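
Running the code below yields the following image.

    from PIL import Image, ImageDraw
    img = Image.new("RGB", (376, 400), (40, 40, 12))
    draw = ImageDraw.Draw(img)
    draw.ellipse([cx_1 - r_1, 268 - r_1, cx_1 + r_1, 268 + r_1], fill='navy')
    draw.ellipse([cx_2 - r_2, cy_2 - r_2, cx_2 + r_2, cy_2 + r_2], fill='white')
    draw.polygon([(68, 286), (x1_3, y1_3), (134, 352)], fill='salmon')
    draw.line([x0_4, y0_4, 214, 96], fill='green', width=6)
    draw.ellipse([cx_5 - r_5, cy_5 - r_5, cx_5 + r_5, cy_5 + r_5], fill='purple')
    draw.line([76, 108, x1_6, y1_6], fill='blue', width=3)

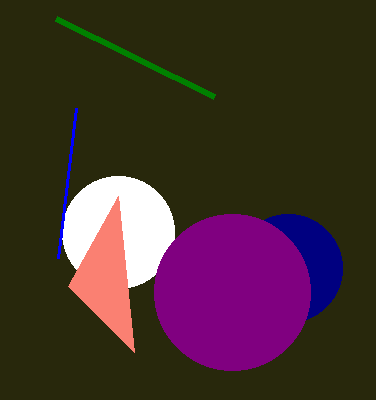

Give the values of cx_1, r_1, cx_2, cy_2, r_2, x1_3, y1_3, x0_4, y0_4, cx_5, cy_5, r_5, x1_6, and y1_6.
cx_1 = 288, r_1 = 54, cx_2 = 118, cy_2 = 232, r_2 = 56, x1_3 = 118, y1_3 = 196, x0_4 = 56, y0_4 = 18, cx_5 = 232, cy_5 = 292, r_5 = 78, x1_6 = 58, y1_6 = 258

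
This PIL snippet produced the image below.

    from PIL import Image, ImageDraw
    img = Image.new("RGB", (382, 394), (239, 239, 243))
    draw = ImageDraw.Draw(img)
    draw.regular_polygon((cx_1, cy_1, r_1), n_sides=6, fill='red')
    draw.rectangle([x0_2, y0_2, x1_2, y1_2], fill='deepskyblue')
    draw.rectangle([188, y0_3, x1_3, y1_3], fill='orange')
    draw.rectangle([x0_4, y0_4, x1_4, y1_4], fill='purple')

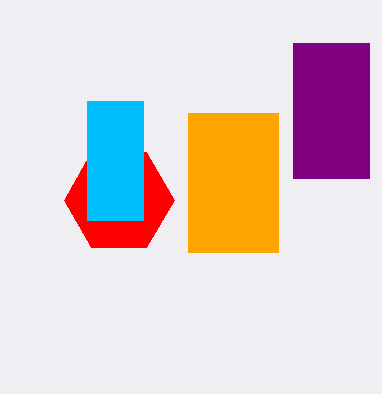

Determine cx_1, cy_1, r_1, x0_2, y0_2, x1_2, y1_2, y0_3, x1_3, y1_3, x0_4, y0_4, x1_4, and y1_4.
cx_1 = 119
cy_1 = 200
r_1 = 55
x0_2 = 87
y0_2 = 101
x1_2 = 143
y1_2 = 220
y0_3 = 113
x1_3 = 278
y1_3 = 252
x0_4 = 293
y0_4 = 43
x1_4 = 369
y1_4 = 178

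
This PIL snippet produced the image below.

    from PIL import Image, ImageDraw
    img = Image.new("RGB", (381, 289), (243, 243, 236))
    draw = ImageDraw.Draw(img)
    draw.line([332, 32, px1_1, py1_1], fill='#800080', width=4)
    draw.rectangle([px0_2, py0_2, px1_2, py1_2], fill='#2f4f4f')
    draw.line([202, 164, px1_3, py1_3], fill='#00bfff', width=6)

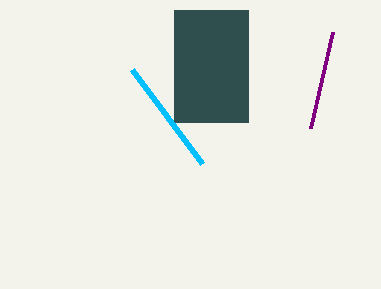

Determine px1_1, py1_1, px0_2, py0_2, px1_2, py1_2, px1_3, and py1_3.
px1_1 = 310; py1_1 = 128; px0_2 = 174; py0_2 = 10; px1_2 = 248; py1_2 = 122; px1_3 = 132; py1_3 = 70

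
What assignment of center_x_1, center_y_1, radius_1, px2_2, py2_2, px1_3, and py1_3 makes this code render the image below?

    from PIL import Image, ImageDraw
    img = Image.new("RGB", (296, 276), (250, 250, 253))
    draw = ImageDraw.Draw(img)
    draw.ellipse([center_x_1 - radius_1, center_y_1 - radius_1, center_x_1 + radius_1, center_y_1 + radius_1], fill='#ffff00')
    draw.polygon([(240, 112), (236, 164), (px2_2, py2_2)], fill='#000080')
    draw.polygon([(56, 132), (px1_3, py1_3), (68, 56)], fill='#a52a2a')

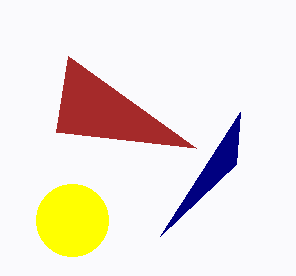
center_x_1 = 72; center_y_1 = 220; radius_1 = 36; px2_2 = 160; py2_2 = 236; px1_3 = 196; py1_3 = 148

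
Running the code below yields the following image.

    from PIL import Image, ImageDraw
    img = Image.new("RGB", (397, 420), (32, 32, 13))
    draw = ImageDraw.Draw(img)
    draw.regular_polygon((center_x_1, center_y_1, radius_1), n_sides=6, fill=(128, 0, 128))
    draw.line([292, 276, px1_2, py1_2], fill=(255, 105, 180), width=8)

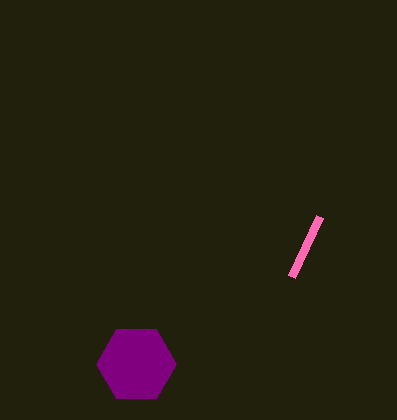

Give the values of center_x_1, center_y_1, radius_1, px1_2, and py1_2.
center_x_1 = 136
center_y_1 = 364
radius_1 = 40
px1_2 = 320
py1_2 = 216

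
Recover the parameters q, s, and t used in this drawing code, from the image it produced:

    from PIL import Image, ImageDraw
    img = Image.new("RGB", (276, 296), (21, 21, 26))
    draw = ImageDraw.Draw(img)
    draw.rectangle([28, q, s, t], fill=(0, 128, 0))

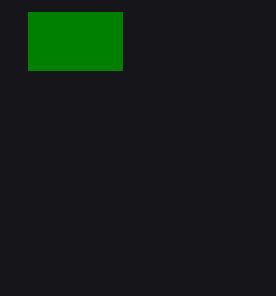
q = 12; s = 122; t = 70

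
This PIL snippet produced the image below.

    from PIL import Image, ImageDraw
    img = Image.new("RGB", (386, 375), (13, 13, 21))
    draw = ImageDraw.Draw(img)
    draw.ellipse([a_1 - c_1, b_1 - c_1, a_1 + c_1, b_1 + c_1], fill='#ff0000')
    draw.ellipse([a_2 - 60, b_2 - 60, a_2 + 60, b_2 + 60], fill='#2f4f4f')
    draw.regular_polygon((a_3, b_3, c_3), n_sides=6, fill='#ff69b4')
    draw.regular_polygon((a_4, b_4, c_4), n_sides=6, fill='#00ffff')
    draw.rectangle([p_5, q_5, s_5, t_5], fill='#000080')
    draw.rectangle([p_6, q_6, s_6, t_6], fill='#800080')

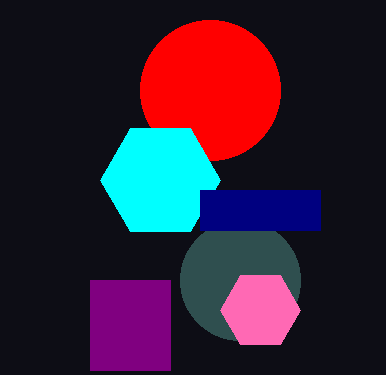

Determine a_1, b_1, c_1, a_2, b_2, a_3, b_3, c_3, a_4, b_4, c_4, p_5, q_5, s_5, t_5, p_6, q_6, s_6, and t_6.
a_1 = 210, b_1 = 90, c_1 = 70, a_2 = 240, b_2 = 280, a_3 = 260, b_3 = 310, c_3 = 40, a_4 = 160, b_4 = 180, c_4 = 60, p_5 = 200, q_5 = 190, s_5 = 320, t_5 = 230, p_6 = 90, q_6 = 280, s_6 = 170, t_6 = 370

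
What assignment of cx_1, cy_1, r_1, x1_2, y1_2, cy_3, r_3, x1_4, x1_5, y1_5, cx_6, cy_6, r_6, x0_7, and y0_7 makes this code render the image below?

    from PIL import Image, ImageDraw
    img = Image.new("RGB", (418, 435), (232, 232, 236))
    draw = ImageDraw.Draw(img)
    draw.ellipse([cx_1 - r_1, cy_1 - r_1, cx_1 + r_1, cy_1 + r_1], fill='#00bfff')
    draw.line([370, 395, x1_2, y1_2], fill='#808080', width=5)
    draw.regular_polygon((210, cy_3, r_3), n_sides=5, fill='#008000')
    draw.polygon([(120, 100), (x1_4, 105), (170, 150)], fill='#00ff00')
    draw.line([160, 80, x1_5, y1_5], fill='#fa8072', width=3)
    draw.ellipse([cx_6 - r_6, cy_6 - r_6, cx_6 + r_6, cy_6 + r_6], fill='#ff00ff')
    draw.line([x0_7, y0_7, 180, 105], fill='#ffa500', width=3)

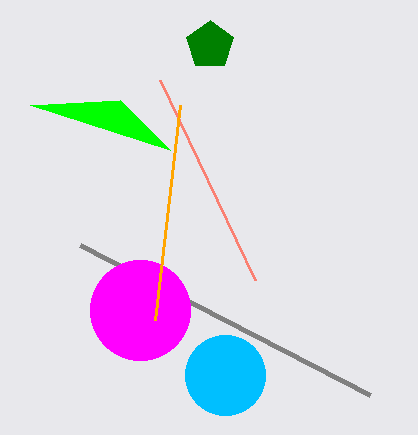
cx_1 = 225
cy_1 = 375
r_1 = 40
x1_2 = 80
y1_2 = 245
cy_3 = 45
r_3 = 25
x1_4 = 30
x1_5 = 255
y1_5 = 280
cx_6 = 140
cy_6 = 310
r_6 = 50
x0_7 = 155
y0_7 = 320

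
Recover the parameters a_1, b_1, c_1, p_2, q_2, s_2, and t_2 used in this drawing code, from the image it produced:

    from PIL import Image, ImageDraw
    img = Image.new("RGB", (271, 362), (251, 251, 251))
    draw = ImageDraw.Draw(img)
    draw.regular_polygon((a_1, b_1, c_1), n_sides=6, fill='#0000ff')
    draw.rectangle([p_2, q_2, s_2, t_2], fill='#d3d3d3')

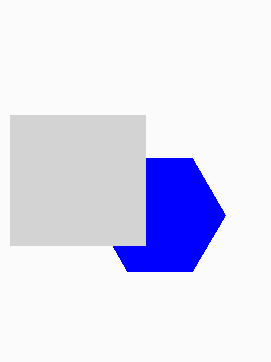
a_1 = 160; b_1 = 215; c_1 = 65; p_2 = 10; q_2 = 115; s_2 = 145; t_2 = 245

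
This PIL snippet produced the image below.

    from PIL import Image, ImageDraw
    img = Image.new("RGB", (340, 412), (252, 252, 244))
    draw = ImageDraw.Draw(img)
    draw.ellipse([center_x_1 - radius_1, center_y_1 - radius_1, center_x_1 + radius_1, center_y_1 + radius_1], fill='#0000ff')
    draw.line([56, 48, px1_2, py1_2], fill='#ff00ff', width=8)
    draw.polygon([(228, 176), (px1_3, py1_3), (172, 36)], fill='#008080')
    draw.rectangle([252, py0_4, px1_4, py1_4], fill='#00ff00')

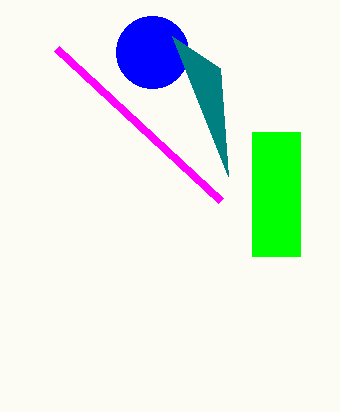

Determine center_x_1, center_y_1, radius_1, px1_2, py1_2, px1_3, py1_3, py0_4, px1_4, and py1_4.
center_x_1 = 152, center_y_1 = 52, radius_1 = 36, px1_2 = 220, py1_2 = 200, px1_3 = 220, py1_3 = 68, py0_4 = 132, px1_4 = 300, py1_4 = 256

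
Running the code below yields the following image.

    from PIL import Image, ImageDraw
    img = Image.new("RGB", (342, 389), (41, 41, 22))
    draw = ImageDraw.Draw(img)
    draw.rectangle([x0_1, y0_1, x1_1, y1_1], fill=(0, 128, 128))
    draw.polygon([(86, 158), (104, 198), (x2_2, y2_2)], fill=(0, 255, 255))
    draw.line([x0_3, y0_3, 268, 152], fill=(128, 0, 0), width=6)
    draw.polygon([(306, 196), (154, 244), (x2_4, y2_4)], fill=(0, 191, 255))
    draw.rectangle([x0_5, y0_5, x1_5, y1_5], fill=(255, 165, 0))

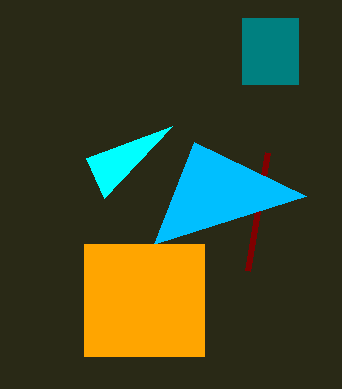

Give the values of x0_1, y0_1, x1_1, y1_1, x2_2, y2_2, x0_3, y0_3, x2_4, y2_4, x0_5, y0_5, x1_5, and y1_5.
x0_1 = 242; y0_1 = 18; x1_1 = 298; y1_1 = 84; x2_2 = 172; y2_2 = 126; x0_3 = 248; y0_3 = 270; x2_4 = 194; y2_4 = 142; x0_5 = 84; y0_5 = 244; x1_5 = 204; y1_5 = 356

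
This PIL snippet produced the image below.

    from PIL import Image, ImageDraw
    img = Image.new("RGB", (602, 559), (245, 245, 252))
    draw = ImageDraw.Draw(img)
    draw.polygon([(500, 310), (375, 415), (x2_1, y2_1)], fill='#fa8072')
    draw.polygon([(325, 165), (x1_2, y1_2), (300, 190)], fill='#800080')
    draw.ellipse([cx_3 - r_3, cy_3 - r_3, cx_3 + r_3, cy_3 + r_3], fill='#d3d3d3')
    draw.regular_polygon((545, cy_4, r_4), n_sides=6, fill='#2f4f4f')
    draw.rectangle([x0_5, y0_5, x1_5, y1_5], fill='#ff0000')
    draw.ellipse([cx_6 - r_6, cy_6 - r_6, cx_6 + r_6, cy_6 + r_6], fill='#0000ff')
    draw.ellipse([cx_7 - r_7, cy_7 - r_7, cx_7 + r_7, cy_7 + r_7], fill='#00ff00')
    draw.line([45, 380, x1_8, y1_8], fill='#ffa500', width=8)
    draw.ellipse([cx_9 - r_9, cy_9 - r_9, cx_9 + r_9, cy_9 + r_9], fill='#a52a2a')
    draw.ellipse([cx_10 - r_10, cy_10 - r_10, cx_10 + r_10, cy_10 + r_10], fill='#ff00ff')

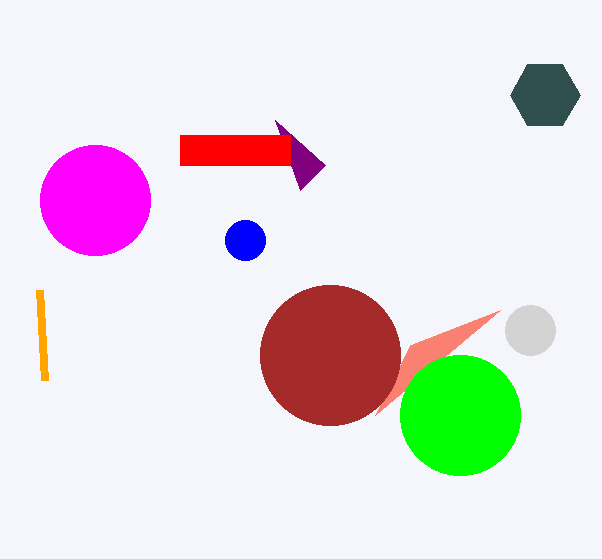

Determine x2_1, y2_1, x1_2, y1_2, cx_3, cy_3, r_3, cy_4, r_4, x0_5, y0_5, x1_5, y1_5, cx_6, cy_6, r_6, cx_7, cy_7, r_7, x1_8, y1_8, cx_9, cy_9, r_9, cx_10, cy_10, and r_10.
x2_1 = 410
y2_1 = 345
x1_2 = 275
y1_2 = 120
cx_3 = 530
cy_3 = 330
r_3 = 25
cy_4 = 95
r_4 = 35
x0_5 = 180
y0_5 = 135
x1_5 = 290
y1_5 = 165
cx_6 = 245
cy_6 = 240
r_6 = 20
cx_7 = 460
cy_7 = 415
r_7 = 60
x1_8 = 40
y1_8 = 290
cx_9 = 330
cy_9 = 355
r_9 = 70
cx_10 = 95
cy_10 = 200
r_10 = 55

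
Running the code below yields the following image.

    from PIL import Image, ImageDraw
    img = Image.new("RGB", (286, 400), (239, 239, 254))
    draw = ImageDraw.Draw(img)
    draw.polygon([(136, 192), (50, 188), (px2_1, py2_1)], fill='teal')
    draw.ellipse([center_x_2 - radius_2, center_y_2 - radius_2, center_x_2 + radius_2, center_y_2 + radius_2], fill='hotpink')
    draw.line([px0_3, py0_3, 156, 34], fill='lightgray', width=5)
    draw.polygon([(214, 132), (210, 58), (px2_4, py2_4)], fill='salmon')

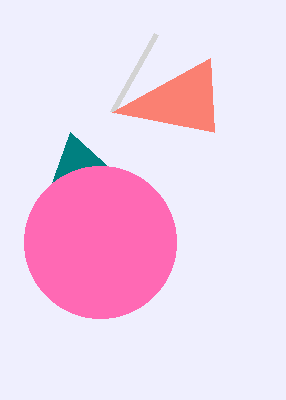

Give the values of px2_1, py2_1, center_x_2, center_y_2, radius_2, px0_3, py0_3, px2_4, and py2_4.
px2_1 = 70
py2_1 = 132
center_x_2 = 100
center_y_2 = 242
radius_2 = 76
px0_3 = 112
py0_3 = 112
px2_4 = 112
py2_4 = 112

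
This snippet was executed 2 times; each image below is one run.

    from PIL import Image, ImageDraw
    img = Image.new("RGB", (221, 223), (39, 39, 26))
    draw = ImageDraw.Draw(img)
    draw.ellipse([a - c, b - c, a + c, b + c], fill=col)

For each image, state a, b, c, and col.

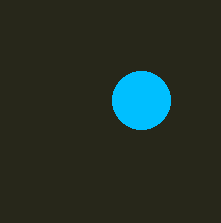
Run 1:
a = 141
b = 100
c = 29
col = 'deepskyblue'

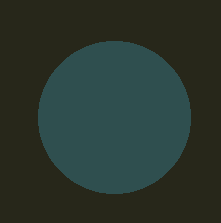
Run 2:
a = 114; b = 117; c = 76; col = 'darkslategray'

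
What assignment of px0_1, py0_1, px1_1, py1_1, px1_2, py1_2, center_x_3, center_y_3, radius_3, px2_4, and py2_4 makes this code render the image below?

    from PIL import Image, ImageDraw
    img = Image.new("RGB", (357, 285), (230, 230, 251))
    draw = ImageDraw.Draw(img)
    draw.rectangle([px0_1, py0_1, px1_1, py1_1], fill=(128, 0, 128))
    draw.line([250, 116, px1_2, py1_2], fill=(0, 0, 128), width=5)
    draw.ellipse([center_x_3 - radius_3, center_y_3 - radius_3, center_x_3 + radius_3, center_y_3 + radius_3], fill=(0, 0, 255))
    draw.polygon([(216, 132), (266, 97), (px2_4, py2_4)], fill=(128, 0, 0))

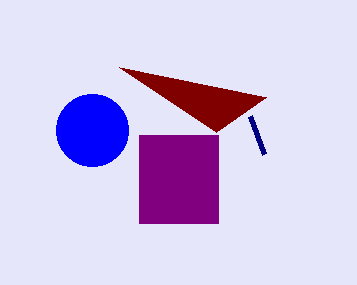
px0_1 = 139, py0_1 = 135, px1_1 = 218, py1_1 = 223, px1_2 = 264, py1_2 = 154, center_x_3 = 92, center_y_3 = 130, radius_3 = 36, px2_4 = 119, py2_4 = 67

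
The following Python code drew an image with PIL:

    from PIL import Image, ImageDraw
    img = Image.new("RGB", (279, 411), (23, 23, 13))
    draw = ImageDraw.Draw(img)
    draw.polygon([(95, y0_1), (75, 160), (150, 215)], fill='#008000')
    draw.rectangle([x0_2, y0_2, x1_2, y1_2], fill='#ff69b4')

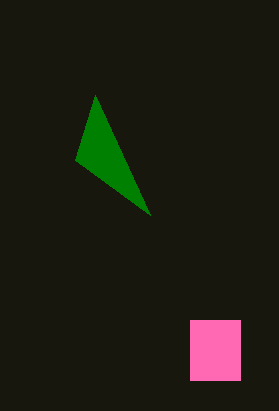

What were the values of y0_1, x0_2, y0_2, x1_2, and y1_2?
y0_1 = 95; x0_2 = 190; y0_2 = 320; x1_2 = 240; y1_2 = 380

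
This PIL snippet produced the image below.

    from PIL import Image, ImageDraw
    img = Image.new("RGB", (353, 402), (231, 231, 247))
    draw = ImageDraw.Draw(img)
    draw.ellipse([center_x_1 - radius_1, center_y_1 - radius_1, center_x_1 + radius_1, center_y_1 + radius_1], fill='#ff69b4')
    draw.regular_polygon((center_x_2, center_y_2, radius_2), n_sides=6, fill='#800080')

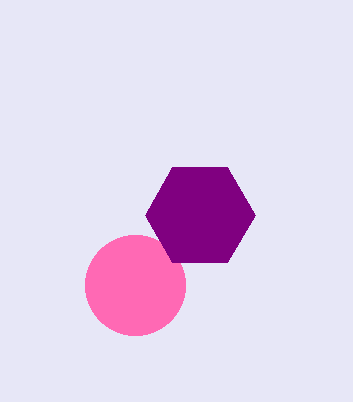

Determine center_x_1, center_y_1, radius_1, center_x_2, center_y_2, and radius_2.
center_x_1 = 135; center_y_1 = 285; radius_1 = 50; center_x_2 = 200; center_y_2 = 215; radius_2 = 55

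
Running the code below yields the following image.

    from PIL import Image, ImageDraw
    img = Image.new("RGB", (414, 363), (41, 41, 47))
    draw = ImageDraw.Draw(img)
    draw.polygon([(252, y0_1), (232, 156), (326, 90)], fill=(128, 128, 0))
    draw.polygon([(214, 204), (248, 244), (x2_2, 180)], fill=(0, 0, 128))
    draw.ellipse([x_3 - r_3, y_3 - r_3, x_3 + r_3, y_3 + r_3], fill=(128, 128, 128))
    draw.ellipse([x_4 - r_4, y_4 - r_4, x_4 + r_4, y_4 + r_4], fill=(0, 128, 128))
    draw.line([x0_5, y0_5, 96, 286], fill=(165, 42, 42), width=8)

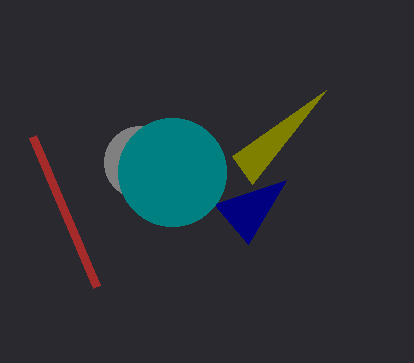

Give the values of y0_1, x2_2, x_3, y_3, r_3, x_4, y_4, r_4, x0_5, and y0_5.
y0_1 = 184; x2_2 = 286; x_3 = 140; y_3 = 162; r_3 = 36; x_4 = 172; y_4 = 172; r_4 = 54; x0_5 = 32; y0_5 = 136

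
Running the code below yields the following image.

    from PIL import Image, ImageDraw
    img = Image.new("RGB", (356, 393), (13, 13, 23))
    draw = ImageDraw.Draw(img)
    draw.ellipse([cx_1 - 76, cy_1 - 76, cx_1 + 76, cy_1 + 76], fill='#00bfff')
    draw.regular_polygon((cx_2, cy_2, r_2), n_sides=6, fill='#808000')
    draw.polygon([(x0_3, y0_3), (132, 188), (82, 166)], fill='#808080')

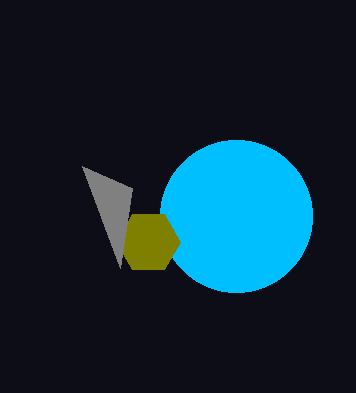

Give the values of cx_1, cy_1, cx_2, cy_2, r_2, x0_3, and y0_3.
cx_1 = 236
cy_1 = 216
cx_2 = 148
cy_2 = 242
r_2 = 32
x0_3 = 120
y0_3 = 268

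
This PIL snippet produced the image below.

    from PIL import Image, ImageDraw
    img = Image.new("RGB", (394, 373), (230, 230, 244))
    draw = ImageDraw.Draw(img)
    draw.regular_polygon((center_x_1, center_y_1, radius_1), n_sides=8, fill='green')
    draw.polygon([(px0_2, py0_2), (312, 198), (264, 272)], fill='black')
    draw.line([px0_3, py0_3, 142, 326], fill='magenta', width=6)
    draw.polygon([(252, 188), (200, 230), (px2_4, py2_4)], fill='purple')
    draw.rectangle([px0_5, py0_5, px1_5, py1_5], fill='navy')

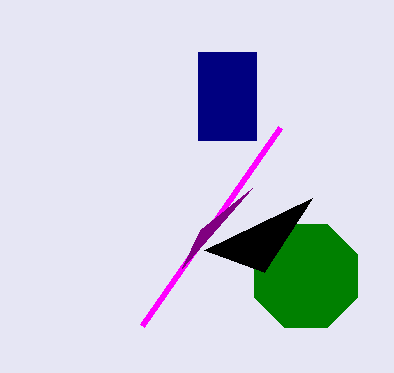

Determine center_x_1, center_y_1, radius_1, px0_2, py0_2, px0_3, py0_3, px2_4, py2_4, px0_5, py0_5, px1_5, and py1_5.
center_x_1 = 306; center_y_1 = 276; radius_1 = 56; px0_2 = 204; py0_2 = 250; px0_3 = 280; py0_3 = 128; px2_4 = 182; py2_4 = 268; px0_5 = 198; py0_5 = 52; px1_5 = 256; py1_5 = 140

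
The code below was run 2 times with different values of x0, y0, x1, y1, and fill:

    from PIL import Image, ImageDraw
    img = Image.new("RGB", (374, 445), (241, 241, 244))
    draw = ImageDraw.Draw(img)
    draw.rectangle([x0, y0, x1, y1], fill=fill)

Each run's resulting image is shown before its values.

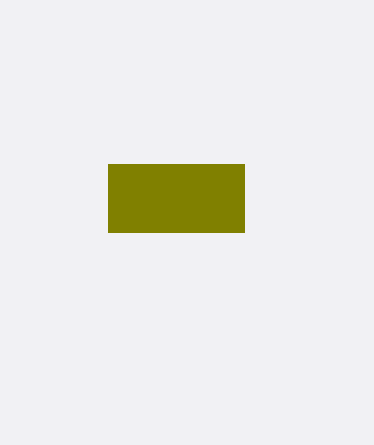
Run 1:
x0 = 108
y0 = 164
x1 = 244
y1 = 232
fill = 'olive'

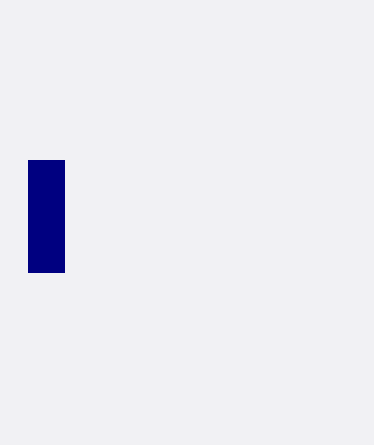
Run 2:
x0 = 28; y0 = 160; x1 = 64; y1 = 272; fill = 'navy'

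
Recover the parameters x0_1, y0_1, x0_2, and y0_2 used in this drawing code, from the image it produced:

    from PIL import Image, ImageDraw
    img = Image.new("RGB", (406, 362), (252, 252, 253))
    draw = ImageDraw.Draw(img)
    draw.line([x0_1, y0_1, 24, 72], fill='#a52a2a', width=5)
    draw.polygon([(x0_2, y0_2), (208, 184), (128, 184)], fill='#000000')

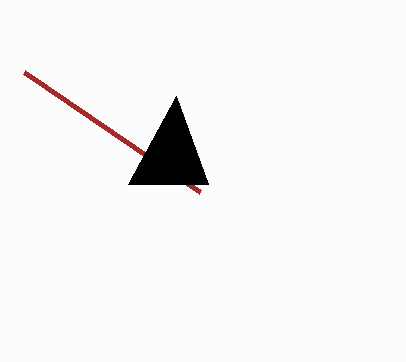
x0_1 = 200, y0_1 = 192, x0_2 = 176, y0_2 = 96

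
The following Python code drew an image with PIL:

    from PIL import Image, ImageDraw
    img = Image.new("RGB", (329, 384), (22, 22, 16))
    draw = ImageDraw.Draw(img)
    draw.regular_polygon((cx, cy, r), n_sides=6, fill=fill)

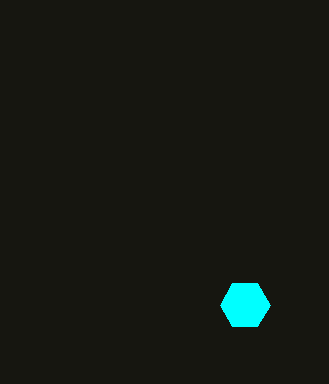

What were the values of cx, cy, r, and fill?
cx = 245, cy = 305, r = 25, fill = 'cyan'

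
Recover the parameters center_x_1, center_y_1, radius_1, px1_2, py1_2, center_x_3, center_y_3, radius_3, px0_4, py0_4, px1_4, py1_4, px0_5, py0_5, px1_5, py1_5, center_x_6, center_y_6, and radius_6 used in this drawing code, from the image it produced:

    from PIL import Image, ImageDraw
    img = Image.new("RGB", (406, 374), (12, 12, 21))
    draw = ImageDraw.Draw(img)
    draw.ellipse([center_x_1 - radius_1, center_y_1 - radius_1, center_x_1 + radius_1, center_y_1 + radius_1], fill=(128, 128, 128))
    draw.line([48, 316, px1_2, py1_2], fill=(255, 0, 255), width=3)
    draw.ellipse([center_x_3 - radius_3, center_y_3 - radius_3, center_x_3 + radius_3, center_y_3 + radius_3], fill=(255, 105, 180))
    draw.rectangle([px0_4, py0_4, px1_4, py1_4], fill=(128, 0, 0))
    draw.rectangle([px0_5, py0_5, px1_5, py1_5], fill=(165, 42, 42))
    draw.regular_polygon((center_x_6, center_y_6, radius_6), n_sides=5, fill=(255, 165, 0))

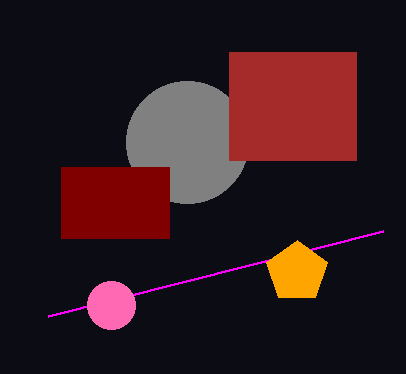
center_x_1 = 187, center_y_1 = 142, radius_1 = 61, px1_2 = 383, py1_2 = 231, center_x_3 = 111, center_y_3 = 305, radius_3 = 24, px0_4 = 61, py0_4 = 167, px1_4 = 169, py1_4 = 238, px0_5 = 229, py0_5 = 52, px1_5 = 356, py1_5 = 160, center_x_6 = 297, center_y_6 = 272, radius_6 = 32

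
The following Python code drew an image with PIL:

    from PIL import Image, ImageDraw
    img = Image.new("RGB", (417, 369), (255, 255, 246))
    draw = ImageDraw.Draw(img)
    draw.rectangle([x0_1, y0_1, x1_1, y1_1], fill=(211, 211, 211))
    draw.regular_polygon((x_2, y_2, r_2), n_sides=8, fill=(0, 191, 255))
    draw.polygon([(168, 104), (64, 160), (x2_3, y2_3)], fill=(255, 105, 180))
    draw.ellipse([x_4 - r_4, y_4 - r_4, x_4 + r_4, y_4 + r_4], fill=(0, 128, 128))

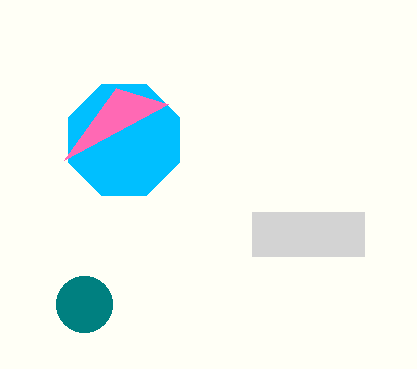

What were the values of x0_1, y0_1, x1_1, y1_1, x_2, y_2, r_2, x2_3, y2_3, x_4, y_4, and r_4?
x0_1 = 252
y0_1 = 212
x1_1 = 364
y1_1 = 256
x_2 = 124
y_2 = 140
r_2 = 60
x2_3 = 116
y2_3 = 88
x_4 = 84
y_4 = 304
r_4 = 28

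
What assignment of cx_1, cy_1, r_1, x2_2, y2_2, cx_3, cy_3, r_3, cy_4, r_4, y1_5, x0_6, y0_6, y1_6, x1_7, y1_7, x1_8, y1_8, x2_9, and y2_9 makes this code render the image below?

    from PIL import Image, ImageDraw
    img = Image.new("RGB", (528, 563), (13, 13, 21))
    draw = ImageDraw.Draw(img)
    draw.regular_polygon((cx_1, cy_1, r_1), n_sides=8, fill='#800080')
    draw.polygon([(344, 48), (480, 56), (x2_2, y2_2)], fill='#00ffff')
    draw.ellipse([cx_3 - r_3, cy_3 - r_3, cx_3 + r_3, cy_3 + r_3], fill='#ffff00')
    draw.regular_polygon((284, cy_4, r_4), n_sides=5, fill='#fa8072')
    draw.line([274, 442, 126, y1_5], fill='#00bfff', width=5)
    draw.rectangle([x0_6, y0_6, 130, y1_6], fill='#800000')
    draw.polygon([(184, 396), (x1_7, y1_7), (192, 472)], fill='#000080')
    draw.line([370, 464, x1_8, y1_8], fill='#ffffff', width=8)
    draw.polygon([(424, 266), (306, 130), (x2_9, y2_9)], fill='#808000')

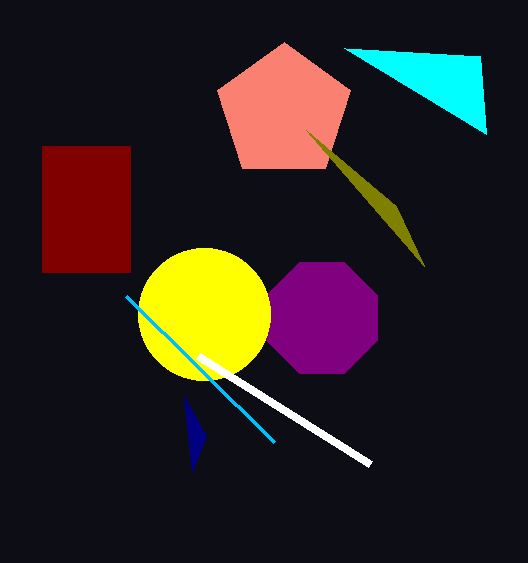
cx_1 = 322
cy_1 = 318
r_1 = 60
x2_2 = 486
y2_2 = 134
cx_3 = 204
cy_3 = 314
r_3 = 66
cy_4 = 112
r_4 = 70
y1_5 = 296
x0_6 = 42
y0_6 = 146
y1_6 = 272
x1_7 = 206
y1_7 = 436
x1_8 = 198
y1_8 = 356
x2_9 = 396
y2_9 = 206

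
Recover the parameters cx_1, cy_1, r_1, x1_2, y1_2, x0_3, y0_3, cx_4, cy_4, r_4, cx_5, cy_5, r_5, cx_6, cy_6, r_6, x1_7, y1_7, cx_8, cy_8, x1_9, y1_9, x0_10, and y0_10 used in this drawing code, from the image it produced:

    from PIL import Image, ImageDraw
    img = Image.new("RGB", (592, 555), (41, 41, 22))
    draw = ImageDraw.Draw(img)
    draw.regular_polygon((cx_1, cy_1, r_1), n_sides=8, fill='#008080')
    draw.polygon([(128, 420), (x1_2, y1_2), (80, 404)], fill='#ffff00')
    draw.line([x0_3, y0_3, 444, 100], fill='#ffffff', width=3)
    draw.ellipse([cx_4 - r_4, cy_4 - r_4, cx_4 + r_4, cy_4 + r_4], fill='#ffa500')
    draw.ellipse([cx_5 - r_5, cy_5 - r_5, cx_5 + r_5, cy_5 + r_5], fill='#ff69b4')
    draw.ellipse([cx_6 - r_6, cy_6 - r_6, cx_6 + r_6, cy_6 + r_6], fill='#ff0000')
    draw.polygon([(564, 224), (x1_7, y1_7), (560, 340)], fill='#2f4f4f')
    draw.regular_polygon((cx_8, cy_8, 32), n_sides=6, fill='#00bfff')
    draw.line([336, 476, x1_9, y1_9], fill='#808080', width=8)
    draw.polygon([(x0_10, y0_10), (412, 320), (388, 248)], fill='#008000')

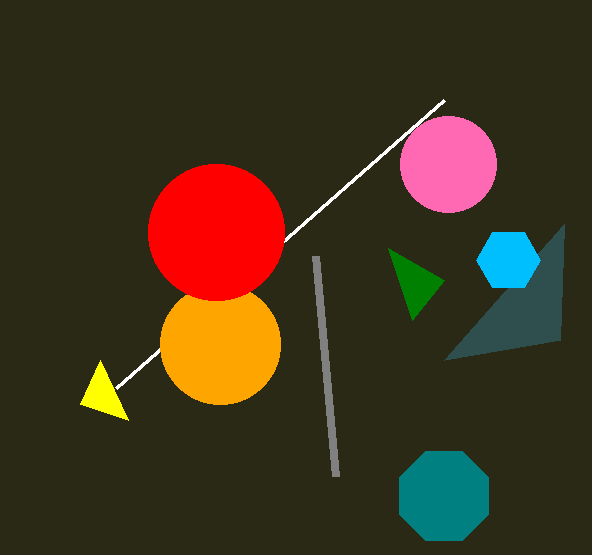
cx_1 = 444; cy_1 = 496; r_1 = 48; x1_2 = 100; y1_2 = 360; x0_3 = 116; y0_3 = 388; cx_4 = 220; cy_4 = 344; r_4 = 60; cx_5 = 448; cy_5 = 164; r_5 = 48; cx_6 = 216; cy_6 = 232; r_6 = 68; x1_7 = 444; y1_7 = 360; cx_8 = 508; cy_8 = 260; x1_9 = 316; y1_9 = 256; x0_10 = 444; y0_10 = 280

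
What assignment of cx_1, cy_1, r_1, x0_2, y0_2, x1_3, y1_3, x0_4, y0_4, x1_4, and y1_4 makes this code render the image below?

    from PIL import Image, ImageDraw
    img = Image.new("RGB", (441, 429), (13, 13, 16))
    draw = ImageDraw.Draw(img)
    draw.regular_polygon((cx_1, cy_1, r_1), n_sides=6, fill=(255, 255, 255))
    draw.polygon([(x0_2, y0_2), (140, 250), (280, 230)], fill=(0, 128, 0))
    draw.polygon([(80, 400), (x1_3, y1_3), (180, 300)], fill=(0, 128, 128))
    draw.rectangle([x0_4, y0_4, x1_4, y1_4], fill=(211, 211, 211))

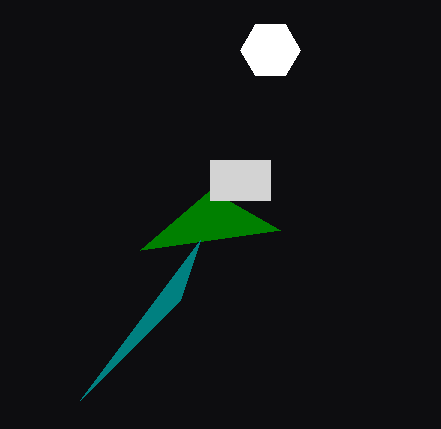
cx_1 = 270; cy_1 = 50; r_1 = 30; x0_2 = 210; y0_2 = 190; x1_3 = 200; y1_3 = 240; x0_4 = 210; y0_4 = 160; x1_4 = 270; y1_4 = 200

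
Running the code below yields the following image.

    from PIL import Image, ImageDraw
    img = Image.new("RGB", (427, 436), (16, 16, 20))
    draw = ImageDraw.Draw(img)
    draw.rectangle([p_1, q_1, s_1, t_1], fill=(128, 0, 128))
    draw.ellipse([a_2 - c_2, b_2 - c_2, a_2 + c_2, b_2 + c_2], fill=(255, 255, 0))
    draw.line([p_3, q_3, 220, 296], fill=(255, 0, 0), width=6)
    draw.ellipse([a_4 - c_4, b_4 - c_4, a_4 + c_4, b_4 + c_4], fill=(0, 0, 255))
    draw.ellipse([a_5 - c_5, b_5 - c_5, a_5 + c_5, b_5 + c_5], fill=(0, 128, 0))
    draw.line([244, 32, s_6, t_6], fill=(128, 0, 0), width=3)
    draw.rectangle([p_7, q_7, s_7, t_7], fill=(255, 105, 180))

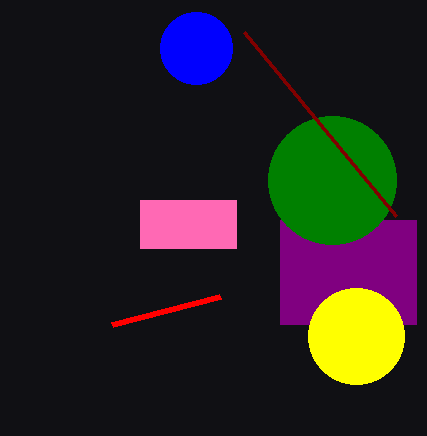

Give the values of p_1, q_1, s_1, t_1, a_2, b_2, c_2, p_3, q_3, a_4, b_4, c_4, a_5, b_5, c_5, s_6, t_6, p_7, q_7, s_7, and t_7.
p_1 = 280, q_1 = 220, s_1 = 416, t_1 = 324, a_2 = 356, b_2 = 336, c_2 = 48, p_3 = 112, q_3 = 324, a_4 = 196, b_4 = 48, c_4 = 36, a_5 = 332, b_5 = 180, c_5 = 64, s_6 = 396, t_6 = 216, p_7 = 140, q_7 = 200, s_7 = 236, t_7 = 248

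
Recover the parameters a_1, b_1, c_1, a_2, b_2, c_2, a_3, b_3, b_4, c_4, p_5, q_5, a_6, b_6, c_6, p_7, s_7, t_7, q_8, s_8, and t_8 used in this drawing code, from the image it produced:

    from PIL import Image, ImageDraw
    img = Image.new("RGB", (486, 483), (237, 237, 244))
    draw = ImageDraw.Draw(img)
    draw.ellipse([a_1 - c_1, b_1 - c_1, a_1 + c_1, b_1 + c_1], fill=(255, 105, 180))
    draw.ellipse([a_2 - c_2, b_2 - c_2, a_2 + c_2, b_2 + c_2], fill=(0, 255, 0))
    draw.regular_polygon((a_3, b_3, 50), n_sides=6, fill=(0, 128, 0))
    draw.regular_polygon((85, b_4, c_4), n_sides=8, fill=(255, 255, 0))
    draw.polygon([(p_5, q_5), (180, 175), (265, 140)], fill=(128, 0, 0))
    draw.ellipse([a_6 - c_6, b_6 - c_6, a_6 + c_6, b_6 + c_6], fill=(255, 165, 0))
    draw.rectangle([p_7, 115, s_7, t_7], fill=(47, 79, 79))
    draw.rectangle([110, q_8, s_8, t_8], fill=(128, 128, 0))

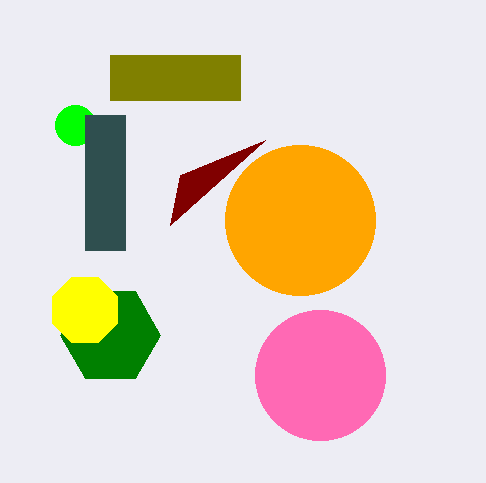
a_1 = 320; b_1 = 375; c_1 = 65; a_2 = 75; b_2 = 125; c_2 = 20; a_3 = 110; b_3 = 335; b_4 = 310; c_4 = 35; p_5 = 170; q_5 = 225; a_6 = 300; b_6 = 220; c_6 = 75; p_7 = 85; s_7 = 125; t_7 = 250; q_8 = 55; s_8 = 240; t_8 = 100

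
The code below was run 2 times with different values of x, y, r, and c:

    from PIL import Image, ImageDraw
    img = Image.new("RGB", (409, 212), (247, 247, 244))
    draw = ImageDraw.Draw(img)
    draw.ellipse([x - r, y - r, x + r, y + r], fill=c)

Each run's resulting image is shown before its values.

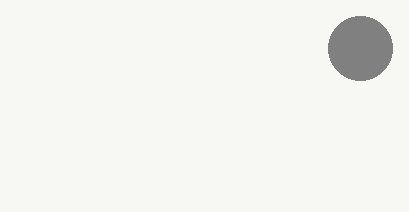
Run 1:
x = 360; y = 48; r = 32; c = 'gray'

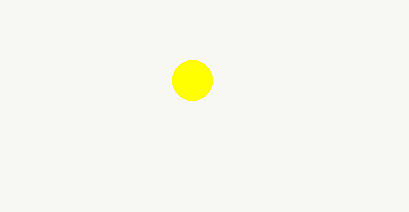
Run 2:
x = 192; y = 80; r = 20; c = 'yellow'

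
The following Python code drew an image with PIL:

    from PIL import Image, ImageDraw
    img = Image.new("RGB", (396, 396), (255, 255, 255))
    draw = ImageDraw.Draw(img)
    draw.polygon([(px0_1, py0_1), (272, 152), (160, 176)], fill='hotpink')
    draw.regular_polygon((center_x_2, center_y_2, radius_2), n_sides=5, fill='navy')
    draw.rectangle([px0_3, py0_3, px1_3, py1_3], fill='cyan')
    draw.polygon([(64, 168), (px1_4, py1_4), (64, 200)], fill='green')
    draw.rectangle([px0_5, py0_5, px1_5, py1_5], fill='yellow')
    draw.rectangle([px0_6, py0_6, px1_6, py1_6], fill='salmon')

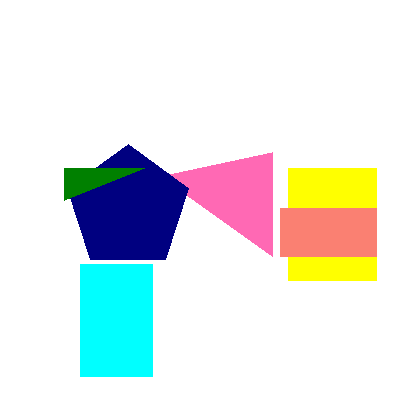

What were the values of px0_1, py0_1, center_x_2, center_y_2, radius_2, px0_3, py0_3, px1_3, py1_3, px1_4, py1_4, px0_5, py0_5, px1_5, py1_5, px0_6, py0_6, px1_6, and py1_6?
px0_1 = 272; py0_1 = 256; center_x_2 = 128; center_y_2 = 208; radius_2 = 64; px0_3 = 80; py0_3 = 264; px1_3 = 152; py1_3 = 376; px1_4 = 144; py1_4 = 168; px0_5 = 288; py0_5 = 168; px1_5 = 376; py1_5 = 280; px0_6 = 280; py0_6 = 208; px1_6 = 376; py1_6 = 256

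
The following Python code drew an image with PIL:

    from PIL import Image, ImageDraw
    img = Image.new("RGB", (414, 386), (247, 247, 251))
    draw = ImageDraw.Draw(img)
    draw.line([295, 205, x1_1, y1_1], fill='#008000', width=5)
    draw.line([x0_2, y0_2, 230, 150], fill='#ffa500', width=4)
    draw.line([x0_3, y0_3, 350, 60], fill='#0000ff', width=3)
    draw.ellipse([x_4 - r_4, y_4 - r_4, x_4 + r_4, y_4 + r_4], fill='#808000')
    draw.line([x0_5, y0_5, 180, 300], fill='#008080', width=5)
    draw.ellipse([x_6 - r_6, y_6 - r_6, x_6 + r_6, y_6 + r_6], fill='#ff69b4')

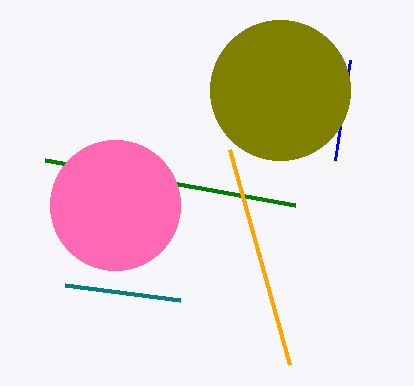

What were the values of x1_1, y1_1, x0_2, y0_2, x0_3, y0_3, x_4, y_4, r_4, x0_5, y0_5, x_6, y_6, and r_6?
x1_1 = 45, y1_1 = 160, x0_2 = 290, y0_2 = 365, x0_3 = 335, y0_3 = 160, x_4 = 280, y_4 = 90, r_4 = 70, x0_5 = 65, y0_5 = 285, x_6 = 115, y_6 = 205, r_6 = 65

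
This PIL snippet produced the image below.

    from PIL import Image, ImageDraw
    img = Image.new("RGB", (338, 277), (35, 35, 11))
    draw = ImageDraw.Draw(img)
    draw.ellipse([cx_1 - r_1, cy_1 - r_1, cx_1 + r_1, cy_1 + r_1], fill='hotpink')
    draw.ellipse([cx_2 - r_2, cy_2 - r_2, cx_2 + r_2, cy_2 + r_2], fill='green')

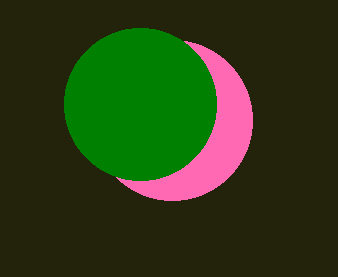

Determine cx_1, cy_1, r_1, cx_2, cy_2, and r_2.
cx_1 = 172, cy_1 = 120, r_1 = 80, cx_2 = 140, cy_2 = 104, r_2 = 76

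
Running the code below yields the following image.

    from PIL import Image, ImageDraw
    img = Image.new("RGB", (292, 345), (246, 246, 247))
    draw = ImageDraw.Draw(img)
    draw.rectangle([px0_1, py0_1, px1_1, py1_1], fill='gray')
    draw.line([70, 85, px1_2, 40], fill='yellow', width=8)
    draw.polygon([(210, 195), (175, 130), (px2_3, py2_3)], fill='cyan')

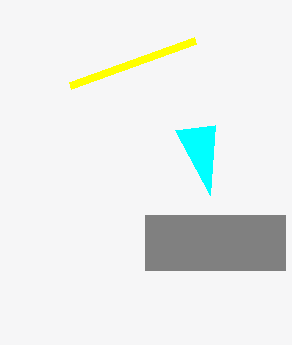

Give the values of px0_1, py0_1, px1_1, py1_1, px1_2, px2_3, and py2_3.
px0_1 = 145; py0_1 = 215; px1_1 = 285; py1_1 = 270; px1_2 = 195; px2_3 = 215; py2_3 = 125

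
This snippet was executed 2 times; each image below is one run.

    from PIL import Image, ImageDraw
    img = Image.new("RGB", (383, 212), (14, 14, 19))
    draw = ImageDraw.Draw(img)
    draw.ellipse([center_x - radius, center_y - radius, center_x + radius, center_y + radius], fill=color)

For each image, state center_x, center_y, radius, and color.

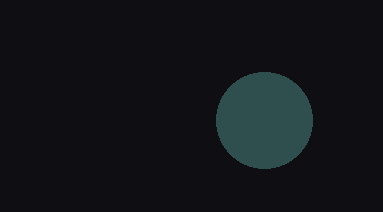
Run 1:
center_x = 264
center_y = 120
radius = 48
color = 'darkslategray'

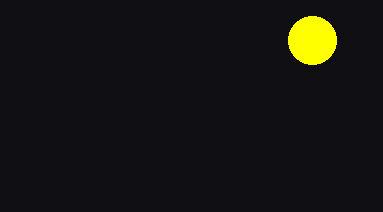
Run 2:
center_x = 312, center_y = 40, radius = 24, color = 'yellow'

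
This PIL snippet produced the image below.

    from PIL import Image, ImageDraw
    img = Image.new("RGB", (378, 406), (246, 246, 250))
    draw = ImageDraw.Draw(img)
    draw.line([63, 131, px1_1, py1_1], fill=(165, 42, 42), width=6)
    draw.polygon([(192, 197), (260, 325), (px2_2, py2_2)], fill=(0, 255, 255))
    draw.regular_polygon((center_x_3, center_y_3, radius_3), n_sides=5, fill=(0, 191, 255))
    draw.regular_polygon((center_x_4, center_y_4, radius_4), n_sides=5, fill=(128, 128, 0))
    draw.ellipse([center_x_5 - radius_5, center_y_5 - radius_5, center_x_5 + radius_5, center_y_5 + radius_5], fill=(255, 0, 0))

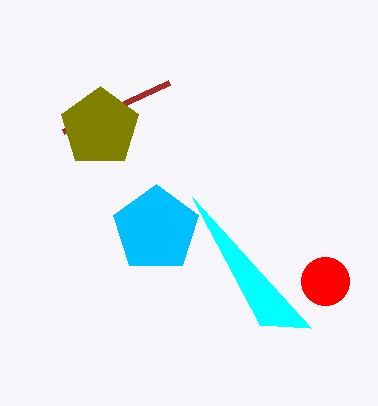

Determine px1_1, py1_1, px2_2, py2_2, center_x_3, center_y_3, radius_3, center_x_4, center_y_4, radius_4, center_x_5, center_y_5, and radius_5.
px1_1 = 169
py1_1 = 82
px2_2 = 311
py2_2 = 328
center_x_3 = 156
center_y_3 = 229
radius_3 = 45
center_x_4 = 100
center_y_4 = 127
radius_4 = 41
center_x_5 = 325
center_y_5 = 281
radius_5 = 24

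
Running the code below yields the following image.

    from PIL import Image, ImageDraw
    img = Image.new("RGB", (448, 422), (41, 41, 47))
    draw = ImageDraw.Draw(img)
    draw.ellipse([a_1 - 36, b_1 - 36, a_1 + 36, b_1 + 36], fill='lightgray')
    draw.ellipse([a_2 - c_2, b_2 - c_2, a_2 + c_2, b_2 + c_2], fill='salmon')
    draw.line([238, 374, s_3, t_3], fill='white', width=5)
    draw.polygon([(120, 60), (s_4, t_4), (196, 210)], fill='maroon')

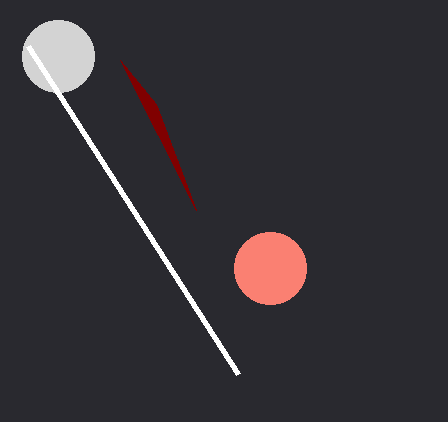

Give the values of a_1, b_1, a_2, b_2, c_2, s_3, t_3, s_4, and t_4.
a_1 = 58
b_1 = 56
a_2 = 270
b_2 = 268
c_2 = 36
s_3 = 28
t_3 = 46
s_4 = 156
t_4 = 104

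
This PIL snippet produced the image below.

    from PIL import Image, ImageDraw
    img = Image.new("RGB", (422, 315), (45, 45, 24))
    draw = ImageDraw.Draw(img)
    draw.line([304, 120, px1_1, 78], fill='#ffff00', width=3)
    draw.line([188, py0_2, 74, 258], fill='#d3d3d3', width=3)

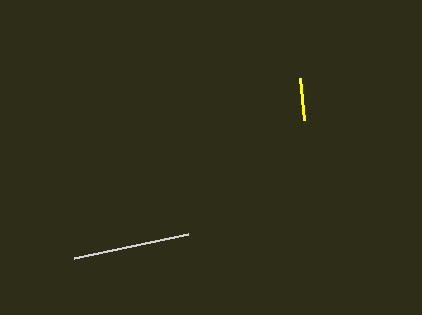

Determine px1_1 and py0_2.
px1_1 = 300
py0_2 = 234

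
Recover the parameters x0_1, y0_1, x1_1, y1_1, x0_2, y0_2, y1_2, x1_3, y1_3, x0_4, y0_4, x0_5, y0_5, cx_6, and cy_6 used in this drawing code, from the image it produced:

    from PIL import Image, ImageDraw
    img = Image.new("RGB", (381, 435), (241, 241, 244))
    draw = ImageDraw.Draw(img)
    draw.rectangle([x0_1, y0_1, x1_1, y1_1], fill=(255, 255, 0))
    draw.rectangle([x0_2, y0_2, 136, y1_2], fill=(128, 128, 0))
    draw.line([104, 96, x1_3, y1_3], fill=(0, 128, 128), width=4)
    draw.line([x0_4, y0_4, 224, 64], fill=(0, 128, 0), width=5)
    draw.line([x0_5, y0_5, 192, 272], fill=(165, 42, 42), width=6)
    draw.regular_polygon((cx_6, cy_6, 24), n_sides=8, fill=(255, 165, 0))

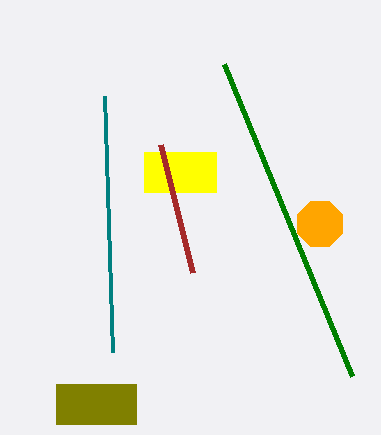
x0_1 = 144
y0_1 = 152
x1_1 = 216
y1_1 = 192
x0_2 = 56
y0_2 = 384
y1_2 = 424
x1_3 = 112
y1_3 = 352
x0_4 = 352
y0_4 = 376
x0_5 = 160
y0_5 = 144
cx_6 = 320
cy_6 = 224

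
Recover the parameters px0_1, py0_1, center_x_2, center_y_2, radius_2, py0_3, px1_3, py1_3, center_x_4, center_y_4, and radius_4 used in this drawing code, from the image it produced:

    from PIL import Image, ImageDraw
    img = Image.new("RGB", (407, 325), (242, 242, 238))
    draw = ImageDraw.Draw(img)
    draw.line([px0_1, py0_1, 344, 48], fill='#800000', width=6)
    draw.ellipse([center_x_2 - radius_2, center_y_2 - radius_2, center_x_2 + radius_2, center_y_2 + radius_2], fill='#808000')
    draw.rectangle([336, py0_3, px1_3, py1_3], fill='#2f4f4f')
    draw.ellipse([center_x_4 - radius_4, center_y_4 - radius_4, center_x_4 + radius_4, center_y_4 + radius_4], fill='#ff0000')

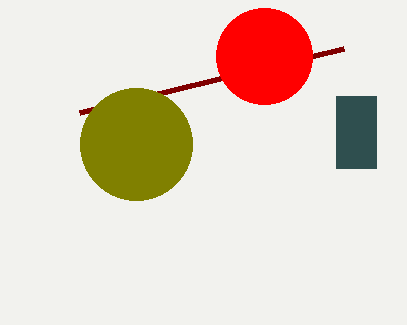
px0_1 = 80; py0_1 = 112; center_x_2 = 136; center_y_2 = 144; radius_2 = 56; py0_3 = 96; px1_3 = 376; py1_3 = 168; center_x_4 = 264; center_y_4 = 56; radius_4 = 48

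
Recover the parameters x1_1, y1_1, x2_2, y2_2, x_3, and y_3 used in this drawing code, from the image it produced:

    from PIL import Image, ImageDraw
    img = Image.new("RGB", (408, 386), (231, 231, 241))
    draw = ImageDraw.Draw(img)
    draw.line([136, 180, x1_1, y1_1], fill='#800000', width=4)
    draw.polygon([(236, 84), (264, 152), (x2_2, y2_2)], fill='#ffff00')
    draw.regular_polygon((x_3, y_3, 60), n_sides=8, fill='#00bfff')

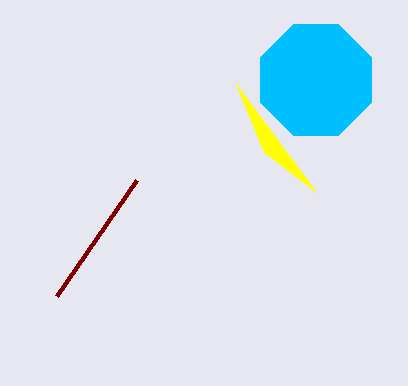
x1_1 = 56, y1_1 = 296, x2_2 = 316, y2_2 = 192, x_3 = 316, y_3 = 80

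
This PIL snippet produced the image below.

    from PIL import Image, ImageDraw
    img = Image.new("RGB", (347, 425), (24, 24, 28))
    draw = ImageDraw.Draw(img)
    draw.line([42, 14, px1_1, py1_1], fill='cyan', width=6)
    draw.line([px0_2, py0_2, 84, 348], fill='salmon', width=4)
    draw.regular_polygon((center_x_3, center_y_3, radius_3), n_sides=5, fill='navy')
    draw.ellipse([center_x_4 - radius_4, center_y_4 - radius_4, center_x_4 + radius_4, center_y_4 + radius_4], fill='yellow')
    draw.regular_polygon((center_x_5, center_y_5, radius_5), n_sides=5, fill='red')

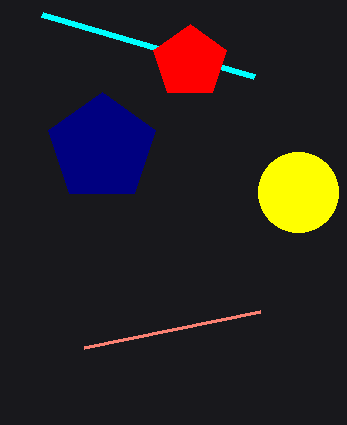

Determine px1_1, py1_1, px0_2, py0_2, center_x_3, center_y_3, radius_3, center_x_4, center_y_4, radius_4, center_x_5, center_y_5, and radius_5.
px1_1 = 254, py1_1 = 76, px0_2 = 260, py0_2 = 312, center_x_3 = 102, center_y_3 = 148, radius_3 = 56, center_x_4 = 298, center_y_4 = 192, radius_4 = 40, center_x_5 = 190, center_y_5 = 62, radius_5 = 38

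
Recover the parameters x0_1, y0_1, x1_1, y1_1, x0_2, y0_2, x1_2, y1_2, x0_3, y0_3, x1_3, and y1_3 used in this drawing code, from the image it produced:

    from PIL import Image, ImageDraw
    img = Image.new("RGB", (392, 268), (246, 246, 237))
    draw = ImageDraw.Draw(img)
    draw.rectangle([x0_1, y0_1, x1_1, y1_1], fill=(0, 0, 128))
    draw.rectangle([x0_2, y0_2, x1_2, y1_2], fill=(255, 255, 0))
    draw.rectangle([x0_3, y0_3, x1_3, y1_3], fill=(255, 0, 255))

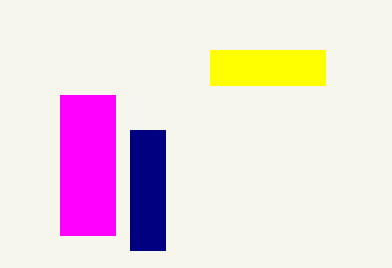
x0_1 = 130; y0_1 = 130; x1_1 = 165; y1_1 = 250; x0_2 = 210; y0_2 = 50; x1_2 = 325; y1_2 = 85; x0_3 = 60; y0_3 = 95; x1_3 = 115; y1_3 = 235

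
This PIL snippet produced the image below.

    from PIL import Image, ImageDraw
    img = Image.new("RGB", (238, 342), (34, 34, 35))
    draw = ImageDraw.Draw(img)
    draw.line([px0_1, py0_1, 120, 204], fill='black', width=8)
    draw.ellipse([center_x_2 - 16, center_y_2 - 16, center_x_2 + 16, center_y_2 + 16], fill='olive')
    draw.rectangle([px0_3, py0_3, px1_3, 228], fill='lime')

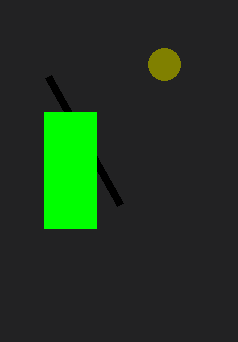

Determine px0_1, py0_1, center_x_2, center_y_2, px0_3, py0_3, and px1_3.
px0_1 = 48; py0_1 = 76; center_x_2 = 164; center_y_2 = 64; px0_3 = 44; py0_3 = 112; px1_3 = 96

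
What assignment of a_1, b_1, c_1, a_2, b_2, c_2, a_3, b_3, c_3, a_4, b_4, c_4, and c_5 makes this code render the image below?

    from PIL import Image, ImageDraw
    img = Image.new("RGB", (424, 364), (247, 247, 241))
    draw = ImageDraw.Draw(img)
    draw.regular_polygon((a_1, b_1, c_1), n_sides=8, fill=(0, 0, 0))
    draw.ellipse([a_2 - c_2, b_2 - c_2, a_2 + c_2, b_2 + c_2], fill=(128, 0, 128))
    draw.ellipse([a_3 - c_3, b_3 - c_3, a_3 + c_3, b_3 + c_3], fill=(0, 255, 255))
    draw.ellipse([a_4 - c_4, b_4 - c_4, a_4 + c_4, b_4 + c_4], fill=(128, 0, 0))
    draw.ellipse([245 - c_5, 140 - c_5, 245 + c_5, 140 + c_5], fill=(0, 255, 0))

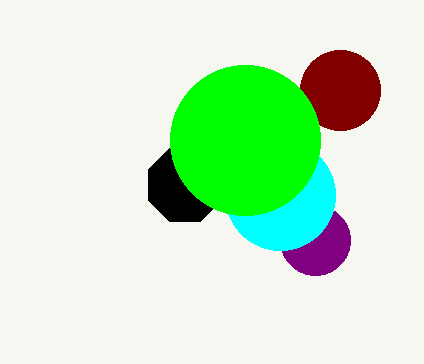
a_1 = 185; b_1 = 185; c_1 = 40; a_2 = 315; b_2 = 240; c_2 = 35; a_3 = 280; b_3 = 195; c_3 = 55; a_4 = 340; b_4 = 90; c_4 = 40; c_5 = 75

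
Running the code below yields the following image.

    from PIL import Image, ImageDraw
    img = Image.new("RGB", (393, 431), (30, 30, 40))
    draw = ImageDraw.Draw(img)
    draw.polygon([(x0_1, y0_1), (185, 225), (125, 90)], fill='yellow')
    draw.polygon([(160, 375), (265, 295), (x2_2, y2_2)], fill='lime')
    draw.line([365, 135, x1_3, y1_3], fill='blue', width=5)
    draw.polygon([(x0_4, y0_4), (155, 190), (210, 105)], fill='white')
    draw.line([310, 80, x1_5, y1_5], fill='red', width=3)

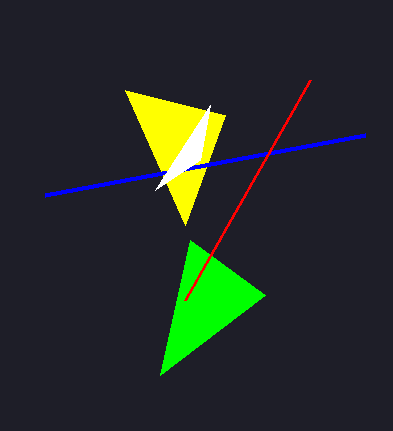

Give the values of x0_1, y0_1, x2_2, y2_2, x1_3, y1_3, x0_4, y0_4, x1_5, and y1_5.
x0_1 = 225, y0_1 = 115, x2_2 = 190, y2_2 = 240, x1_3 = 45, y1_3 = 195, x0_4 = 200, y0_4 = 160, x1_5 = 185, y1_5 = 300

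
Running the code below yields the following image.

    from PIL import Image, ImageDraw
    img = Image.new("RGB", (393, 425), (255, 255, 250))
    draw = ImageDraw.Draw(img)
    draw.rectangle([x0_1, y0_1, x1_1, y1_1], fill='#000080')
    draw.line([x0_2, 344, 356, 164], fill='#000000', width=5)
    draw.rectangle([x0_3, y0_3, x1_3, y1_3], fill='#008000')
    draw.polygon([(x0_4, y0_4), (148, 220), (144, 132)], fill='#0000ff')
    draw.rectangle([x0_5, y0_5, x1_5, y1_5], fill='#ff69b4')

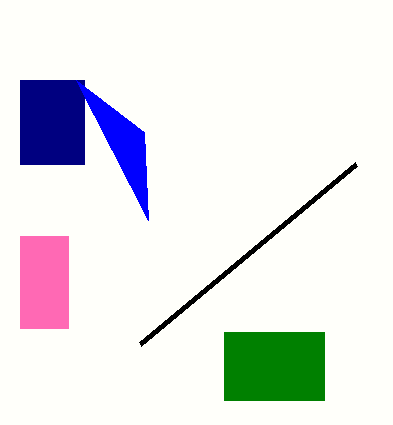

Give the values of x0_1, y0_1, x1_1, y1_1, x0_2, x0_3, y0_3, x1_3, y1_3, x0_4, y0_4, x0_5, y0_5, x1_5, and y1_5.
x0_1 = 20, y0_1 = 80, x1_1 = 84, y1_1 = 164, x0_2 = 140, x0_3 = 224, y0_3 = 332, x1_3 = 324, y1_3 = 400, x0_4 = 76, y0_4 = 80, x0_5 = 20, y0_5 = 236, x1_5 = 68, y1_5 = 328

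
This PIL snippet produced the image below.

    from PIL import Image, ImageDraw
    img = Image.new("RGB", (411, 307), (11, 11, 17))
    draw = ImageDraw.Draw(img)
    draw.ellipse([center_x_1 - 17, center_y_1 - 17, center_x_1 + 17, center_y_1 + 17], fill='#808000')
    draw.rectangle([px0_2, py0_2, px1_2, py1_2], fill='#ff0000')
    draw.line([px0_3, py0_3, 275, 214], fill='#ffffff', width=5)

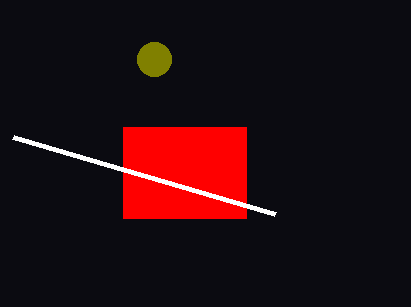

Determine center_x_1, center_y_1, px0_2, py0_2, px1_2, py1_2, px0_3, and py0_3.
center_x_1 = 154; center_y_1 = 59; px0_2 = 123; py0_2 = 127; px1_2 = 246; py1_2 = 218; px0_3 = 13; py0_3 = 137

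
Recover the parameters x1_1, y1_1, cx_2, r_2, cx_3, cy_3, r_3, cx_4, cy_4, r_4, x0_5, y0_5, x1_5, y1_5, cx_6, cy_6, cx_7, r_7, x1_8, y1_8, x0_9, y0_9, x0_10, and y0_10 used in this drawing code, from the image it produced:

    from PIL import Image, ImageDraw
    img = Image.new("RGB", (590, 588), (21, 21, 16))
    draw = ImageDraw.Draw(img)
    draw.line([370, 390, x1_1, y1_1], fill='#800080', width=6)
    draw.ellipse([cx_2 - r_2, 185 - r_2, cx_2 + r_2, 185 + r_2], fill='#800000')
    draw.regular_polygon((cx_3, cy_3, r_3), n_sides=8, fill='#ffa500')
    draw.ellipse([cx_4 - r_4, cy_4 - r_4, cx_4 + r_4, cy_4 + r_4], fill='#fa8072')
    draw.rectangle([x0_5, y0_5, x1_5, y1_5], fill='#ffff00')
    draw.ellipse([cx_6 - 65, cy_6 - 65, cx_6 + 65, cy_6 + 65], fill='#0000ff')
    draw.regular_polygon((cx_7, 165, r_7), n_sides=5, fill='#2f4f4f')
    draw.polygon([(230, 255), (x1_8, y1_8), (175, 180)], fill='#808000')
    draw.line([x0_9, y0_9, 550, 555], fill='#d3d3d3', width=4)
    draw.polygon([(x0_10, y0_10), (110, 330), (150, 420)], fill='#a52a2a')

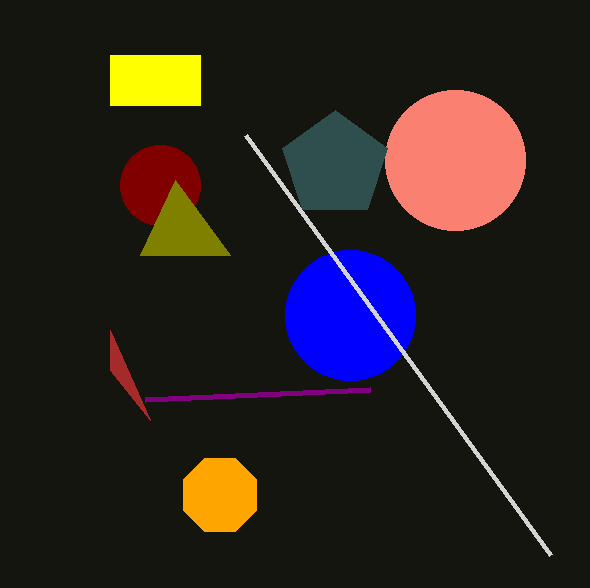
x1_1 = 145, y1_1 = 400, cx_2 = 160, r_2 = 40, cx_3 = 220, cy_3 = 495, r_3 = 40, cx_4 = 455, cy_4 = 160, r_4 = 70, x0_5 = 110, y0_5 = 55, x1_5 = 200, y1_5 = 105, cx_6 = 350, cy_6 = 315, cx_7 = 335, r_7 = 55, x1_8 = 140, y1_8 = 255, x0_9 = 245, y0_9 = 135, x0_10 = 110, y0_10 = 370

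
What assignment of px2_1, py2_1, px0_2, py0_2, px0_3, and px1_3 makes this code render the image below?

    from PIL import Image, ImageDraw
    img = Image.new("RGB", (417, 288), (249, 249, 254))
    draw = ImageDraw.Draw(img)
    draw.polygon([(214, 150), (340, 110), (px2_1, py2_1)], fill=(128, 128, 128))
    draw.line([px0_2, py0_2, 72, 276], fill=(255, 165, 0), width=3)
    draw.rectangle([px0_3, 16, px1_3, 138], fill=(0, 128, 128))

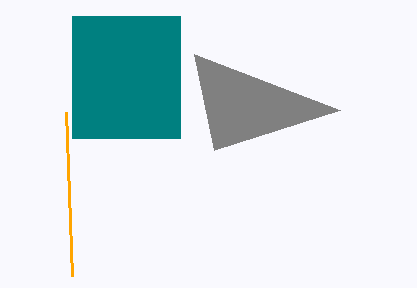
px2_1 = 194; py2_1 = 54; px0_2 = 66; py0_2 = 112; px0_3 = 72; px1_3 = 180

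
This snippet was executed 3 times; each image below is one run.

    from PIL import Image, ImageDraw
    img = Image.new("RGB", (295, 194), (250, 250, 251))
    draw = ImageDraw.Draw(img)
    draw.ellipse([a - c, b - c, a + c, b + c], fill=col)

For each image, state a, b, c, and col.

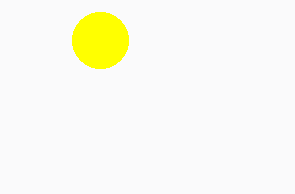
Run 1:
a = 100
b = 40
c = 28
col = 'yellow'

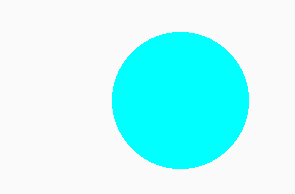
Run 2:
a = 180; b = 100; c = 68; col = 'cyan'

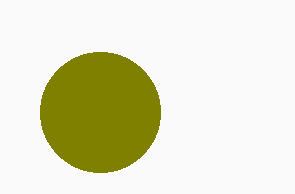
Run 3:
a = 100; b = 112; c = 60; col = 'olive'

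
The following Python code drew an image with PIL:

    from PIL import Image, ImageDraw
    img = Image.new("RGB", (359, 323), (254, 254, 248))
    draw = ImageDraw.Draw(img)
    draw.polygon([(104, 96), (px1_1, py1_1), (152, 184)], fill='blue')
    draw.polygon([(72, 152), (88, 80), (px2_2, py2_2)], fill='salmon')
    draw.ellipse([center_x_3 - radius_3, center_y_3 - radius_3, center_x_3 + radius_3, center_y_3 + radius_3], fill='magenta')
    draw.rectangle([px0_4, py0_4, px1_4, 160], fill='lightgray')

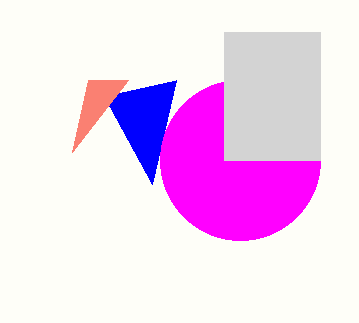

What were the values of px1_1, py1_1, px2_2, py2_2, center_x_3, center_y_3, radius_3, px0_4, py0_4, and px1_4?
px1_1 = 176, py1_1 = 80, px2_2 = 128, py2_2 = 80, center_x_3 = 240, center_y_3 = 160, radius_3 = 80, px0_4 = 224, py0_4 = 32, px1_4 = 320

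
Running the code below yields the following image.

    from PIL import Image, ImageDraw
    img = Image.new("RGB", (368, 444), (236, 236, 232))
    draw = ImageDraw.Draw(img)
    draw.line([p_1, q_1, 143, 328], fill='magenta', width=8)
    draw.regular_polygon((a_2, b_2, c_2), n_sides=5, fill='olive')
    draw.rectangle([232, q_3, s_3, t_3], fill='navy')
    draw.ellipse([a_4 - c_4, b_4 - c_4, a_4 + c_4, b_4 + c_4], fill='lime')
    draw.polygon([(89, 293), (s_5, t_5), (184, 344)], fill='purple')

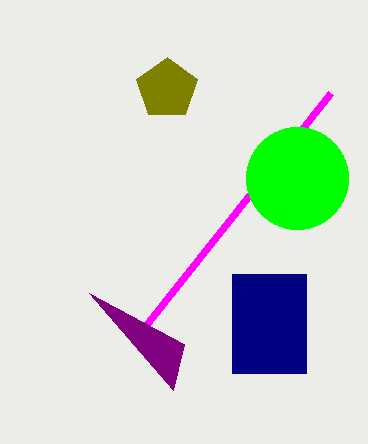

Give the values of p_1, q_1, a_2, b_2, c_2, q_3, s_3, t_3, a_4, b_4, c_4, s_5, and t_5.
p_1 = 330
q_1 = 93
a_2 = 167
b_2 = 89
c_2 = 32
q_3 = 274
s_3 = 306
t_3 = 373
a_4 = 297
b_4 = 178
c_4 = 51
s_5 = 173
t_5 = 390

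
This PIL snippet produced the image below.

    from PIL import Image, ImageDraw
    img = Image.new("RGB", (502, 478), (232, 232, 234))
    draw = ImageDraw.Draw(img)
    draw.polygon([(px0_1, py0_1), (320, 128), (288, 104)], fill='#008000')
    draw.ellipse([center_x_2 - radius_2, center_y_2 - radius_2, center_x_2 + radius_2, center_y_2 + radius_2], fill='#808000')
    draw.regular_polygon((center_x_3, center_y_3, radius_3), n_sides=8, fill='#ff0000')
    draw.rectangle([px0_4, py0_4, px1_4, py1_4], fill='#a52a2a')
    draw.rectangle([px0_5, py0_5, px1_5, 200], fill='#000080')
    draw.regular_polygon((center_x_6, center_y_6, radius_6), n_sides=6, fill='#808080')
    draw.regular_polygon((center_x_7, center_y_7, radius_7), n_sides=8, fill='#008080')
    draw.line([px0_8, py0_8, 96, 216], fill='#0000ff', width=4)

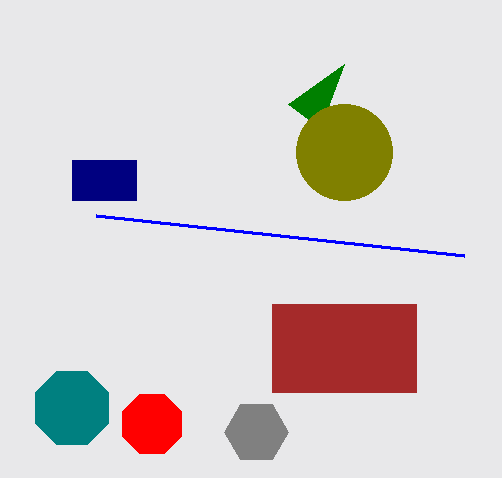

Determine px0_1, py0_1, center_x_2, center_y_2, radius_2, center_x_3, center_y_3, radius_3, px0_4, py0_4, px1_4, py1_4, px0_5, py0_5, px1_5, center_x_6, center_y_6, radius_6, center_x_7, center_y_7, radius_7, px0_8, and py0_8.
px0_1 = 344
py0_1 = 64
center_x_2 = 344
center_y_2 = 152
radius_2 = 48
center_x_3 = 152
center_y_3 = 424
radius_3 = 32
px0_4 = 272
py0_4 = 304
px1_4 = 416
py1_4 = 392
px0_5 = 72
py0_5 = 160
px1_5 = 136
center_x_6 = 256
center_y_6 = 432
radius_6 = 32
center_x_7 = 72
center_y_7 = 408
radius_7 = 40
px0_8 = 464
py0_8 = 256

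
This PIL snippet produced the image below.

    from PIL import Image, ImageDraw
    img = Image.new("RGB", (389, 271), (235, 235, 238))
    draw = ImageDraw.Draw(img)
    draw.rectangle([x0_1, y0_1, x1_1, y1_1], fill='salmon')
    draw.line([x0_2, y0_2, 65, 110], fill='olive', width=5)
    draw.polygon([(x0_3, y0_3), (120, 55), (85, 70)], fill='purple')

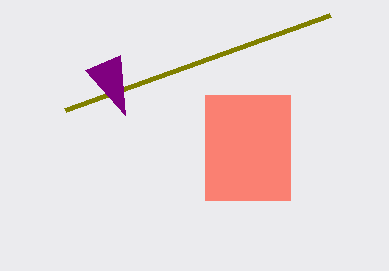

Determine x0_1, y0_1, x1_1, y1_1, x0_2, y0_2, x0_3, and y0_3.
x0_1 = 205, y0_1 = 95, x1_1 = 290, y1_1 = 200, x0_2 = 330, y0_2 = 15, x0_3 = 125, y0_3 = 115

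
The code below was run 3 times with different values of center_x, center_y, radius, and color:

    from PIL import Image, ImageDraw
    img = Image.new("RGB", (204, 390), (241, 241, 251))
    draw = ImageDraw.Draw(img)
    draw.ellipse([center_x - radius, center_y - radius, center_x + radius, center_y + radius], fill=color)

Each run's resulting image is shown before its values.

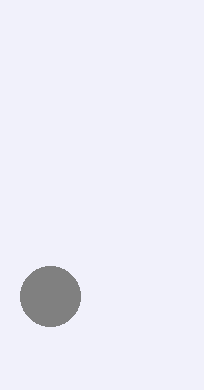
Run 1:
center_x = 50, center_y = 296, radius = 30, color = 'gray'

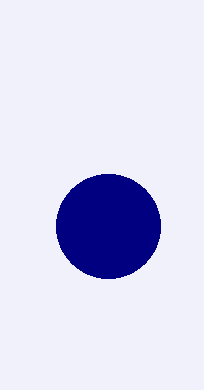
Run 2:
center_x = 108, center_y = 226, radius = 52, color = 'navy'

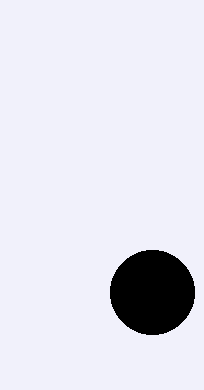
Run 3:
center_x = 152; center_y = 292; radius = 42; color = 'black'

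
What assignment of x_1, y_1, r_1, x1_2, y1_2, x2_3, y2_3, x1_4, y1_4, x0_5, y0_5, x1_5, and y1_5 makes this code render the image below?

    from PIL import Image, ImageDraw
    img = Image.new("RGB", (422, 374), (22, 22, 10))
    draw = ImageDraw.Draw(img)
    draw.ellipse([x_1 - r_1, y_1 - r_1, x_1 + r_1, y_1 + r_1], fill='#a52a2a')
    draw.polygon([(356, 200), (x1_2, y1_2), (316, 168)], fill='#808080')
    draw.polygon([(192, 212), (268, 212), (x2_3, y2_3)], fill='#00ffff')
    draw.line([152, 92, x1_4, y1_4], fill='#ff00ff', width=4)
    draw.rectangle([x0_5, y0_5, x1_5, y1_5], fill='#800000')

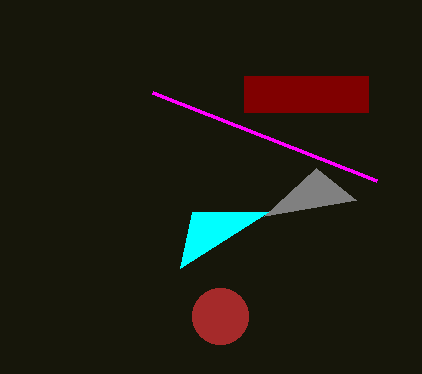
x_1 = 220, y_1 = 316, r_1 = 28, x1_2 = 264, y1_2 = 216, x2_3 = 180, y2_3 = 268, x1_4 = 376, y1_4 = 180, x0_5 = 244, y0_5 = 76, x1_5 = 368, y1_5 = 112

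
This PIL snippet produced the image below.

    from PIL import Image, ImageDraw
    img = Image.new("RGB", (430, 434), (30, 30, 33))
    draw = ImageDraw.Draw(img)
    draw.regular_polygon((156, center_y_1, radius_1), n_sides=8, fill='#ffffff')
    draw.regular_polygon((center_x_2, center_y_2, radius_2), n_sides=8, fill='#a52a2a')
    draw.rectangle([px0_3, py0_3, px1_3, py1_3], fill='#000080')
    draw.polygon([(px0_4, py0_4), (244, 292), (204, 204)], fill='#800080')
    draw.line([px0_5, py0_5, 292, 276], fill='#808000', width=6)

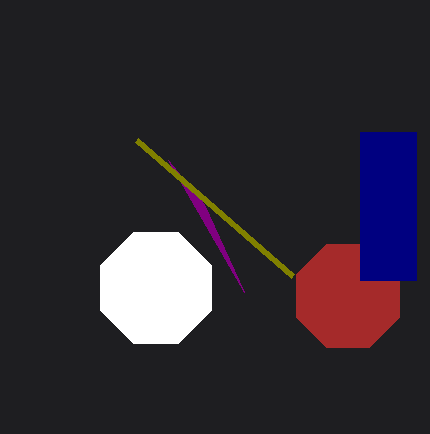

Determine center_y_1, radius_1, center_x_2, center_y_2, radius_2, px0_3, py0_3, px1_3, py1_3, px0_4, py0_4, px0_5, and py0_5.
center_y_1 = 288; radius_1 = 60; center_x_2 = 348; center_y_2 = 296; radius_2 = 56; px0_3 = 360; py0_3 = 132; px1_3 = 416; py1_3 = 280; px0_4 = 168; py0_4 = 160; px0_5 = 136; py0_5 = 140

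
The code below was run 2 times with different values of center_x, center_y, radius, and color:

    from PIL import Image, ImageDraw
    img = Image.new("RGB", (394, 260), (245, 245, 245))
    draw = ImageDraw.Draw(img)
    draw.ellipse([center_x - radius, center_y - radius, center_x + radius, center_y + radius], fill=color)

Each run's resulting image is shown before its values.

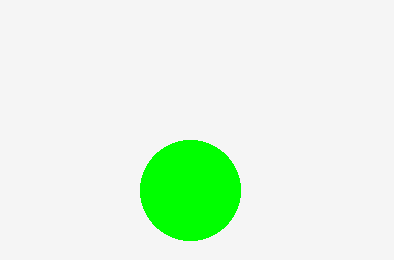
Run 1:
center_x = 190; center_y = 190; radius = 50; color = 'lime'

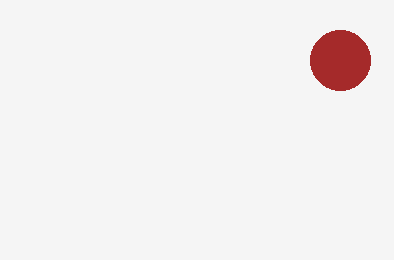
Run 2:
center_x = 340, center_y = 60, radius = 30, color = 'brown'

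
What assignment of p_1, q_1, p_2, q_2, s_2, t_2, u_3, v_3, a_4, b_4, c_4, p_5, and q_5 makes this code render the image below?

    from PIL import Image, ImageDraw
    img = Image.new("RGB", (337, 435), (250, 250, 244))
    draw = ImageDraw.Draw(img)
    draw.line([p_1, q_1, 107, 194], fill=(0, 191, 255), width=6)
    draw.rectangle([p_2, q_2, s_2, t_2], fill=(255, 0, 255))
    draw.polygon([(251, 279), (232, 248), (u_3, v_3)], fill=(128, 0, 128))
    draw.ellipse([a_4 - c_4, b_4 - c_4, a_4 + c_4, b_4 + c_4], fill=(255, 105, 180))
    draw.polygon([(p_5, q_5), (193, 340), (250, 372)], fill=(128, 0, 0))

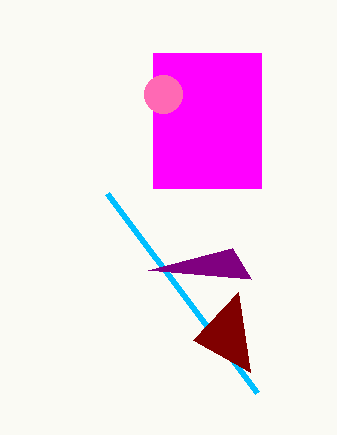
p_1 = 257, q_1 = 393, p_2 = 153, q_2 = 53, s_2 = 261, t_2 = 188, u_3 = 148, v_3 = 270, a_4 = 163, b_4 = 94, c_4 = 19, p_5 = 238, q_5 = 292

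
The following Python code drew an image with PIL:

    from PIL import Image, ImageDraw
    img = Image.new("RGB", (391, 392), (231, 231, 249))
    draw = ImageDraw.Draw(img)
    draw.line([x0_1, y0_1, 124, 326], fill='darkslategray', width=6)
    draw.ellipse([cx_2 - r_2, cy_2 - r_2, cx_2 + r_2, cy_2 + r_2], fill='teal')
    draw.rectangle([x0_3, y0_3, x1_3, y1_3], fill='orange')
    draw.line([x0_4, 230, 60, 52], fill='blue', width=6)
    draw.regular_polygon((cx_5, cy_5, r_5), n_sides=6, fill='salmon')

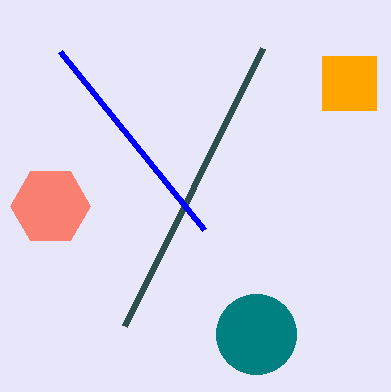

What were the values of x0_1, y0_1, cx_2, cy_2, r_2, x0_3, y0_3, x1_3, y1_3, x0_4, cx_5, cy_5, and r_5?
x0_1 = 262
y0_1 = 48
cx_2 = 256
cy_2 = 334
r_2 = 40
x0_3 = 322
y0_3 = 56
x1_3 = 376
y1_3 = 110
x0_4 = 204
cx_5 = 50
cy_5 = 206
r_5 = 40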